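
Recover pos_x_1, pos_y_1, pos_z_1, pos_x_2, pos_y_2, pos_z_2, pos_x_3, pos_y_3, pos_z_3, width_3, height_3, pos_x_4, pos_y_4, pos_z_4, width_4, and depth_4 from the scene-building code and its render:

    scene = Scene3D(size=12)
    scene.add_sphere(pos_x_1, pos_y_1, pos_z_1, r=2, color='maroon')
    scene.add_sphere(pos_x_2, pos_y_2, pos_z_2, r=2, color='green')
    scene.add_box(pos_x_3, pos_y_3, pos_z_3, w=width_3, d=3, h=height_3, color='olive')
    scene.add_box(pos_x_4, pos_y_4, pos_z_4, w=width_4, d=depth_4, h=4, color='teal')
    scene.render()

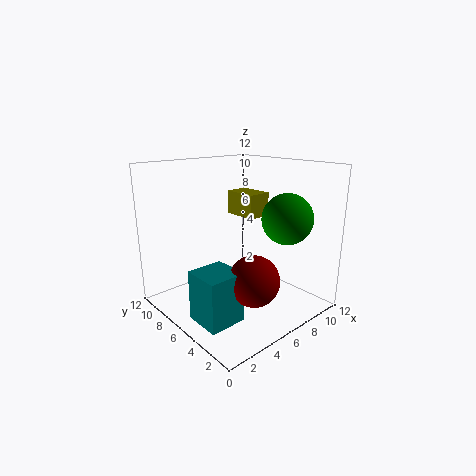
pos_x_1 = 5; pos_y_1 = 3; pos_z_1 = 3.5; pos_x_2 = 8; pos_y_2 = 2.5; pos_z_2 = 8; pos_x_3 = 7; pos_y_3 = 5.5; pos_z_3 = 7.5; width_3 = 2; height_3 = 2; pos_x_4 = 1; pos_y_4 = 3; pos_z_4 = 0.5; width_4 = 3; depth_4 = 3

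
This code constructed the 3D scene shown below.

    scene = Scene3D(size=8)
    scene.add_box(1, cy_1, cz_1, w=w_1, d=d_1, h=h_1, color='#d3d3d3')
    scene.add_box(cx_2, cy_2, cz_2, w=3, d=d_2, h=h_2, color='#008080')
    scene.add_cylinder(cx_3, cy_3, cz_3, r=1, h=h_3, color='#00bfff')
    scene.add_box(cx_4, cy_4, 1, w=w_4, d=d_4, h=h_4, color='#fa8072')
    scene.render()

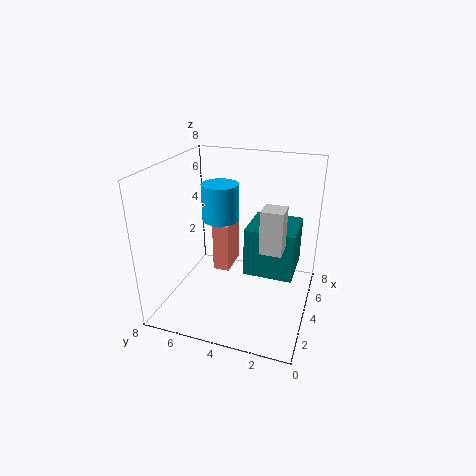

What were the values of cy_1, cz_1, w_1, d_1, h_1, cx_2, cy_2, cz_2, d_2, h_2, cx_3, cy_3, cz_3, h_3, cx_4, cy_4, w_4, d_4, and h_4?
cy_1 = 1
cz_1 = 5
w_1 = 1
d_1 = 1
h_1 = 2
cx_2 = 5
cy_2 = 1
cz_2 = 1
d_2 = 3
h_2 = 3
cx_3 = 4
cy_3 = 5
cz_3 = 5
h_3 = 2
cx_4 = 5
cy_4 = 5
w_4 = 2
d_4 = 1
h_4 = 3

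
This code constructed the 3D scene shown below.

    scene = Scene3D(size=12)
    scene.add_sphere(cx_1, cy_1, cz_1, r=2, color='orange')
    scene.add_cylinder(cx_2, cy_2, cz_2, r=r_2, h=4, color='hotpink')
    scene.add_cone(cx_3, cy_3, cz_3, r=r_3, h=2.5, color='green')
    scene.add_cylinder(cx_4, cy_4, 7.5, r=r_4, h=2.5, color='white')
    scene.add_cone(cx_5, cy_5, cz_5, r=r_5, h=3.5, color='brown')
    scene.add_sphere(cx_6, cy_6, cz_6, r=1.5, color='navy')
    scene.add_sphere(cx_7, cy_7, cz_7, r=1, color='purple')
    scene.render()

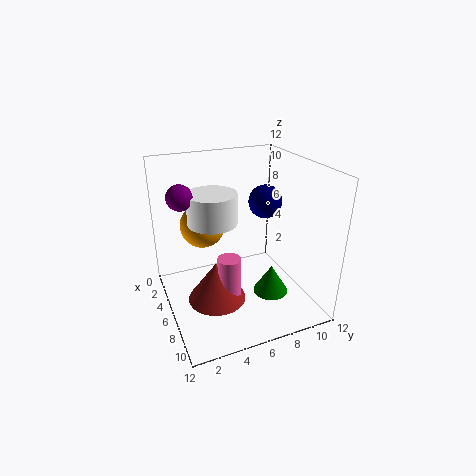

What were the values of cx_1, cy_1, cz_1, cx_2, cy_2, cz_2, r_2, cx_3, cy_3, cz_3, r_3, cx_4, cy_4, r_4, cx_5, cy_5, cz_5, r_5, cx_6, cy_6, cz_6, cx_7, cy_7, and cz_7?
cx_1 = 2.5
cy_1 = 4
cz_1 = 6
cx_2 = 6.5
cy_2 = 5
cz_2 = 0.5
r_2 = 1
cx_3 = 7.5
cy_3 = 8.5
cz_3 = 1
r_3 = 1.5
cx_4 = 5.5
cy_4 = 4
r_4 = 2
cx_5 = 6
cy_5 = 4
cz_5 = 0.5
r_5 = 2.5
cx_6 = 4
cy_6 = 9.5
cz_6 = 8
cx_7 = 5.5
cy_7 = 1.5
cz_7 = 10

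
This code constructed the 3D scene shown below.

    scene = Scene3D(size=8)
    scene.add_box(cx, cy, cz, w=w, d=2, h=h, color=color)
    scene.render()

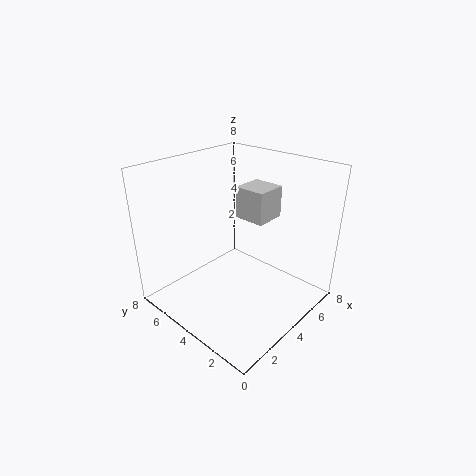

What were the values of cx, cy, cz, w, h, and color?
cx = 6
cy = 4
cz = 4
w = 2
h = 2
color = 'lightgray'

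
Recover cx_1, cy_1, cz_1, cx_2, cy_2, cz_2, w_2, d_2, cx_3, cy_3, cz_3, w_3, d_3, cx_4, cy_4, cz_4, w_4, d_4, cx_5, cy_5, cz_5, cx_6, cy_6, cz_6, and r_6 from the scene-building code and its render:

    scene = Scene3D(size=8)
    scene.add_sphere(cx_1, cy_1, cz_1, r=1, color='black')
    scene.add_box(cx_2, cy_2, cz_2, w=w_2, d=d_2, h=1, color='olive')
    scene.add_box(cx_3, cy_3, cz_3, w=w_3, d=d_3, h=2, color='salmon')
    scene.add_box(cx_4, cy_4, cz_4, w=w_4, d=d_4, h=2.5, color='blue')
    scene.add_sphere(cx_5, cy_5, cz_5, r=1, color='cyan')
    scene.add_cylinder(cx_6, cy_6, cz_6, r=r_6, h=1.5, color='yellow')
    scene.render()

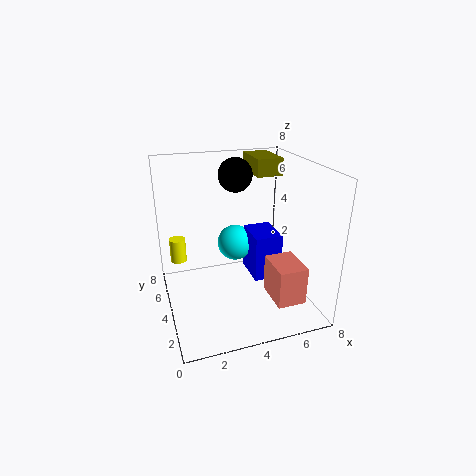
cx_1 = 4.5, cy_1 = 6, cz_1 = 7, cx_2 = 5.5, cy_2 = 5, cz_2 = 7, w_2 = 1.5, d_2 = 2.5, cx_3 = 5, cy_3 = 0.5, cz_3 = 1.5, w_3 = 1.5, d_3 = 2, cx_4 = 4.5, cy_4 = 2.5, cz_4 = 2, w_4 = 1.5, d_4 = 2, cx_5 = 4, cy_5 = 4.5, cz_5 = 3.5, cx_6 = 1, cy_6 = 7, cz_6 = 1.5, r_6 = 0.5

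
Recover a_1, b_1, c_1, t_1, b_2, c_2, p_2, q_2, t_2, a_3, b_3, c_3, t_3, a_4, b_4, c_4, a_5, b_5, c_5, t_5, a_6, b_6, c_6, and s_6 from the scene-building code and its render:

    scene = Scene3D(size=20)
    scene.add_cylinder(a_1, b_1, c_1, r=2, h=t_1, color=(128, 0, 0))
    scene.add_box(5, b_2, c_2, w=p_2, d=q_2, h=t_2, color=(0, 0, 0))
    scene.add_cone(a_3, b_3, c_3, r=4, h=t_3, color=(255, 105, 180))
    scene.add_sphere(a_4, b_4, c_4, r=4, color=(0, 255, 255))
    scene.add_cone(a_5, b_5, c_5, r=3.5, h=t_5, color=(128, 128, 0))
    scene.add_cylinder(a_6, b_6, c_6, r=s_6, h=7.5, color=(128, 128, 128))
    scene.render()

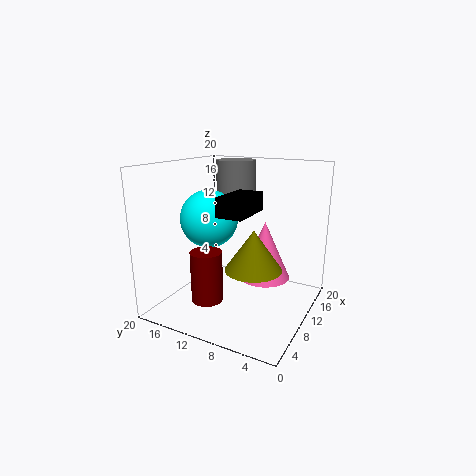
a_1 = 3.5; b_1 = 11; c_1 = 3.5; t_1 = 6.5; b_2 = 7; c_2 = 14; p_2 = 6.5; q_2 = 3.5; t_2 = 2.5; a_3 = 16; b_3 = 8.5; c_3 = 2; t_3 = 9; a_4 = 9; b_4 = 14; c_4 = 12.5; a_5 = 5.5; b_5 = 5.5; c_5 = 8; t_5 = 5; a_6 = 16; b_6 = 13.5; c_6 = 12.5; s_6 = 3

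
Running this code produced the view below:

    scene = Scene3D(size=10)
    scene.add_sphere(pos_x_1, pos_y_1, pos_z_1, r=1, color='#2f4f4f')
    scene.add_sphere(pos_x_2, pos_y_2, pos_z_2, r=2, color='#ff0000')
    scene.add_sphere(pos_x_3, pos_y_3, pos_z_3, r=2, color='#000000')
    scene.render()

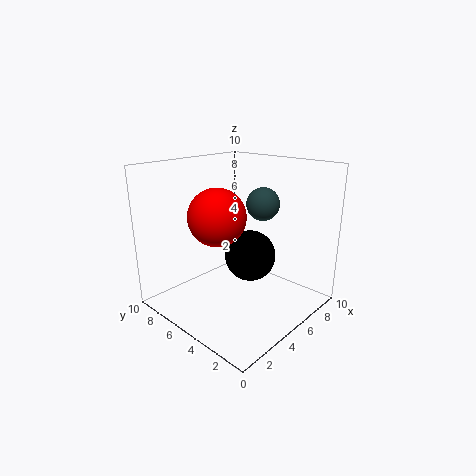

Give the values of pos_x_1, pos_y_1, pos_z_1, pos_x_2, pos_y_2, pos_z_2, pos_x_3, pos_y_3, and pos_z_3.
pos_x_1 = 4.5, pos_y_1 = 2.5, pos_z_1 = 8, pos_x_2 = 4, pos_y_2 = 6, pos_z_2 = 6.5, pos_x_3 = 7.5, pos_y_3 = 6, pos_z_3 = 2.5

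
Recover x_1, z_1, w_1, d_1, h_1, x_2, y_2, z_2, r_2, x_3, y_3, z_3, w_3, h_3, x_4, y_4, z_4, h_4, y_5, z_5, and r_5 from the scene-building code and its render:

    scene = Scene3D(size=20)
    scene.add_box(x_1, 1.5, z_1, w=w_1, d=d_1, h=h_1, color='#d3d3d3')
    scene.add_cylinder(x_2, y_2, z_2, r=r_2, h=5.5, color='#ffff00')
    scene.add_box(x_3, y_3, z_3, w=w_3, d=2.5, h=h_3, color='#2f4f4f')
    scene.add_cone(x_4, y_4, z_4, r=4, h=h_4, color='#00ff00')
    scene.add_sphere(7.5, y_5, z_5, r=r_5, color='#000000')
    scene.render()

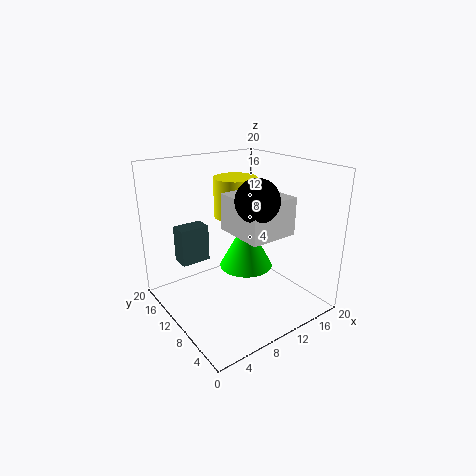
x_1 = 6; z_1 = 13; w_1 = 6; d_1 = 6.5; h_1 = 4.5; x_2 = 11; y_2 = 12; z_2 = 12.5; r_2 = 3; x_3 = 2.5; y_3 = 12; z_3 = 7; w_3 = 4; h_3 = 5; x_4 = 13; y_4 = 12; z_4 = 4; h_4 = 7.5; y_5 = 3; z_5 = 17.5; r_5 = 2.5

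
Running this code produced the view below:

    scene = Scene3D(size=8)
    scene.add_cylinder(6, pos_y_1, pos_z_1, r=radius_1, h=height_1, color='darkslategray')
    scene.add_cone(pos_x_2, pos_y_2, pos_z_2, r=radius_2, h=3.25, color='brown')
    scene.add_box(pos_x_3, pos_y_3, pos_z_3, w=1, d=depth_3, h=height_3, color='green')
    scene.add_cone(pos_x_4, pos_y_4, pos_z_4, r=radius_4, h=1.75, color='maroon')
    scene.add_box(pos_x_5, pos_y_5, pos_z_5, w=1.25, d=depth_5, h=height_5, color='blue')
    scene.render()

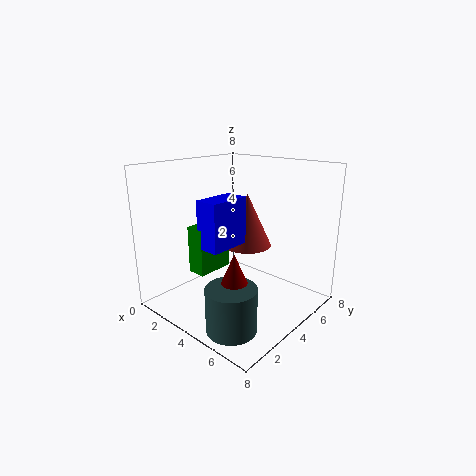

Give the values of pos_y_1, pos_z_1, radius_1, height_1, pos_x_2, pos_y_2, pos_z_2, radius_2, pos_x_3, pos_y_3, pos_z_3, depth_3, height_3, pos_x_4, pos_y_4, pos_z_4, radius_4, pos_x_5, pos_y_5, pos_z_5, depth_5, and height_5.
pos_y_1 = 1.25; pos_z_1 = 0.5; radius_1 = 1.25; height_1 = 2.25; pos_x_2 = 3; pos_y_2 = 6; pos_z_2 = 2.75; radius_2 = 1.5; pos_x_3 = 2.75; pos_y_3 = 1.5; pos_z_3 = 2.5; depth_3 = 2; height_3 = 2.5; pos_x_4 = 5.75; pos_y_4 = 1.75; pos_z_4 = 2.5; radius_4 = 0.75; pos_x_5 = 3.5; pos_y_5 = 1.5; pos_z_5 = 4; depth_5 = 2.25; height_5 = 2.5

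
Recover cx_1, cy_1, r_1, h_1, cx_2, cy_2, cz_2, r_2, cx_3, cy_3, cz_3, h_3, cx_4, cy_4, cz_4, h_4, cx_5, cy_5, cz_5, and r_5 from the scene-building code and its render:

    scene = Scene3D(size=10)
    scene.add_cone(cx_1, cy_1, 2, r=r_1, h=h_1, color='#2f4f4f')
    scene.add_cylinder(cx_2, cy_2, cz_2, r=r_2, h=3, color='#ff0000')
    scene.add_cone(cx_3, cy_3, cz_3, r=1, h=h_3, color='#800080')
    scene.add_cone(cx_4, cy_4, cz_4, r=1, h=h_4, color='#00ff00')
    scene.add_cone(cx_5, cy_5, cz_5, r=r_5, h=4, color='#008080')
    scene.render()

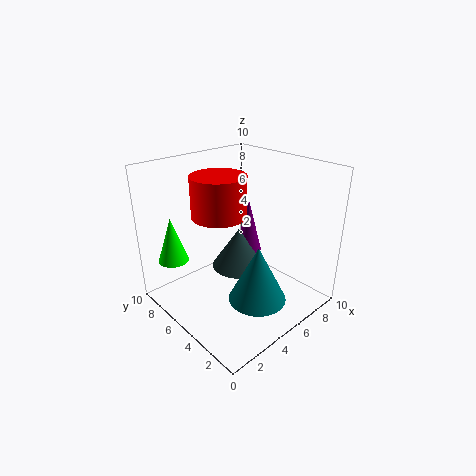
cx_1 = 6
cy_1 = 6
r_1 = 2
h_1 = 3
cx_2 = 5
cy_2 = 7
cz_2 = 6
r_2 = 2
cx_3 = 7
cy_3 = 6
cz_3 = 3
h_3 = 4
cx_4 = 1
cy_4 = 7
cz_4 = 4
h_4 = 3
cx_5 = 5
cy_5 = 3
cz_5 = 1
r_5 = 2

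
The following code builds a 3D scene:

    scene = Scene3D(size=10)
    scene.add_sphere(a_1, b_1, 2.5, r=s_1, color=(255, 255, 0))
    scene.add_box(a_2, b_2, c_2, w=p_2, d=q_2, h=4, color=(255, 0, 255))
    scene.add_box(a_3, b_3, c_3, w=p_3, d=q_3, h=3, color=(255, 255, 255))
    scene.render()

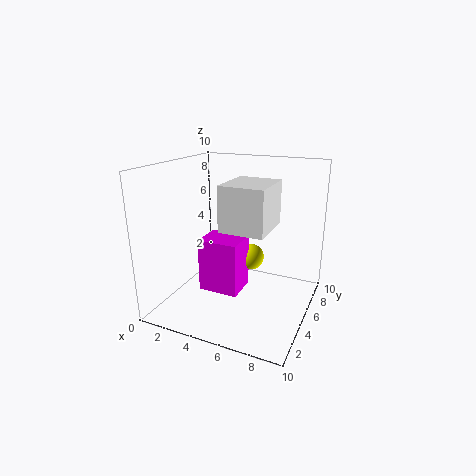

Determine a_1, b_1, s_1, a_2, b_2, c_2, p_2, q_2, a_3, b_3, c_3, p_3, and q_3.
a_1 = 5; b_1 = 7.5; s_1 = 1; a_2 = 2; b_2 = 4.5; c_2 = 0.5; p_2 = 3; q_2 = 2.5; a_3 = 4.5; b_3 = 3; c_3 = 6; p_3 = 3; q_3 = 3.5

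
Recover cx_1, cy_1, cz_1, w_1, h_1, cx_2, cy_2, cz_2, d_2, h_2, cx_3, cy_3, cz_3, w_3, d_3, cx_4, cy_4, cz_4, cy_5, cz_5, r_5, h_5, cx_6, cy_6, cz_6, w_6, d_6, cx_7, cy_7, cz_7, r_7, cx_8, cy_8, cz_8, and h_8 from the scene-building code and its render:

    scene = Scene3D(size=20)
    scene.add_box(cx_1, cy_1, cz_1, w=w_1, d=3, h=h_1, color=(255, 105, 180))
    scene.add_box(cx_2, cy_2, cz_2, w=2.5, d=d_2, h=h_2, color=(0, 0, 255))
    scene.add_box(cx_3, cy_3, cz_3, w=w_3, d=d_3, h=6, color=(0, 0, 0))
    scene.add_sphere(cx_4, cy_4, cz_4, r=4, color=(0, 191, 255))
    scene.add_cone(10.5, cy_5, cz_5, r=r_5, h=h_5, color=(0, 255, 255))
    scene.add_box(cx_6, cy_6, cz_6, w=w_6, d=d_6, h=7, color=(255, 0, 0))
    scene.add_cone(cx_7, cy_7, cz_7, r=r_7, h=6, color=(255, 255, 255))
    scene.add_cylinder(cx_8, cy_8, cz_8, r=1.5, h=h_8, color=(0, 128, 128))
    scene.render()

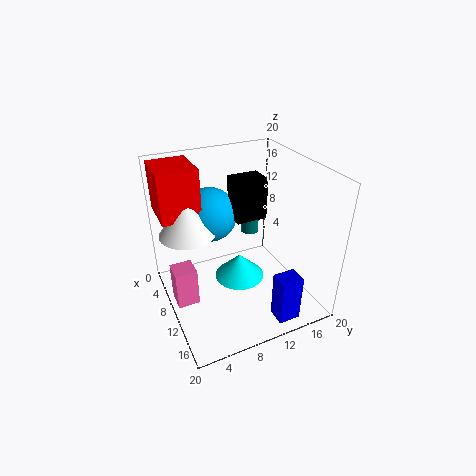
cx_1 = 8; cy_1 = 0.5; cz_1 = 1.5; w_1 = 3; h_1 = 5.5; cx_2 = 16.5; cy_2 = 12; cz_2 = 1; d_2 = 3; h_2 = 6.5; cx_3 = 5.5; cy_3 = 10.5; cz_3 = 11.5; w_3 = 3.5; d_3 = 4.5; cx_4 = 4.5; cy_4 = 8; cz_4 = 11.5; cy_5 = 10; cz_5 = 4; r_5 = 3.5; h_5 = 3.5; cx_6 = 0.5; cy_6 = 0.5; cz_6 = 12.5; w_6 = 6.5; d_6 = 5.5; cx_7 = 6; cy_7 = 4; cz_7 = 10; r_7 = 4; cx_8 = 2; cy_8 = 16; cz_8 = 5.5; h_8 = 4.5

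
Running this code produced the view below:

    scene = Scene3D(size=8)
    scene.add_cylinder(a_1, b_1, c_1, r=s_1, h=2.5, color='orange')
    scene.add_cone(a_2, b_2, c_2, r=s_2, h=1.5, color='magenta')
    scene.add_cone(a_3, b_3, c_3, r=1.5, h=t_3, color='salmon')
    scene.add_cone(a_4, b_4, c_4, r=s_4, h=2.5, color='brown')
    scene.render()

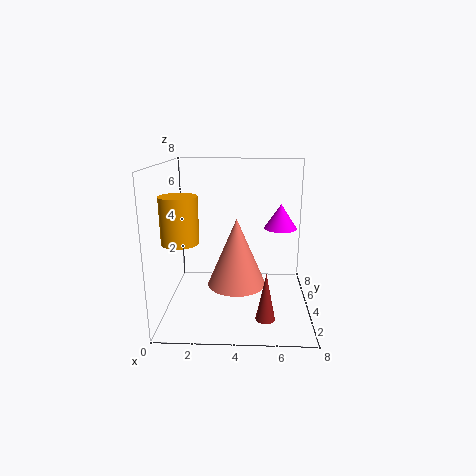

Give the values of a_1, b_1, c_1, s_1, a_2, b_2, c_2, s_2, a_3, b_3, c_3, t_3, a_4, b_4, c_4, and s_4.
a_1 = 1, b_1 = 3, c_1 = 4, s_1 = 1, a_2 = 6.5, b_2 = 6, c_2 = 4, s_2 = 1, a_3 = 4, b_3 = 2.5, c_3 = 2, t_3 = 3.5, a_4 = 5.5, b_4 = 1.5, c_4 = 0.5, s_4 = 0.5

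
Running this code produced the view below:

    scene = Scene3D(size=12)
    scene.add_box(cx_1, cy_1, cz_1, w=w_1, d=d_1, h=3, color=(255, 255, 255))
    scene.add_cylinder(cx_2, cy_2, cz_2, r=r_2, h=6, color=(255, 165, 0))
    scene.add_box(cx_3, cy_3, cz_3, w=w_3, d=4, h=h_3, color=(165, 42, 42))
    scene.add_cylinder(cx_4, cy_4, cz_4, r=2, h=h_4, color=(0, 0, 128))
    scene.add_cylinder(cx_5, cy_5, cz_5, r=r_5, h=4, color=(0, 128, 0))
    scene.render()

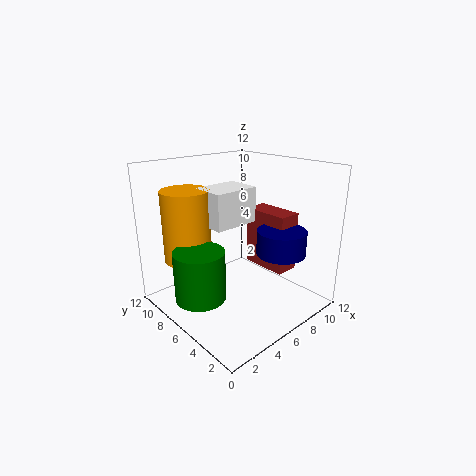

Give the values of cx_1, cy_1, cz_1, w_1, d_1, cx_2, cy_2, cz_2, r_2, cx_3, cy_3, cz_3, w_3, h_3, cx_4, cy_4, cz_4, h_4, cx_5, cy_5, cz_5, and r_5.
cx_1 = 4, cy_1 = 6, cz_1 = 7, w_1 = 4, d_1 = 3, cx_2 = 3, cy_2 = 9, cz_2 = 4, r_2 = 2, cx_3 = 8, cy_3 = 3, cz_3 = 3, w_3 = 2, h_3 = 5, cx_4 = 8, cy_4 = 3, cz_4 = 5, h_4 = 2, cx_5 = 2, cy_5 = 6, cz_5 = 2, r_5 = 2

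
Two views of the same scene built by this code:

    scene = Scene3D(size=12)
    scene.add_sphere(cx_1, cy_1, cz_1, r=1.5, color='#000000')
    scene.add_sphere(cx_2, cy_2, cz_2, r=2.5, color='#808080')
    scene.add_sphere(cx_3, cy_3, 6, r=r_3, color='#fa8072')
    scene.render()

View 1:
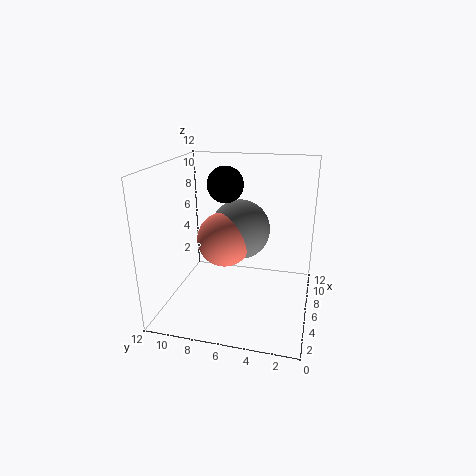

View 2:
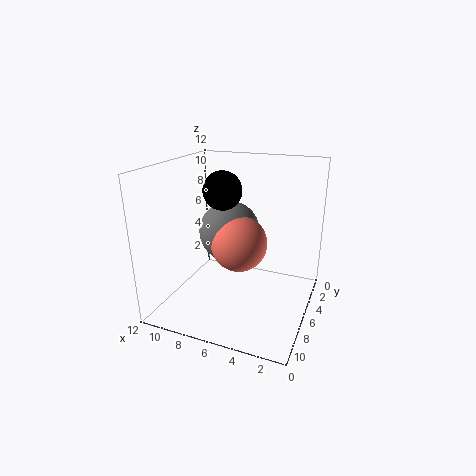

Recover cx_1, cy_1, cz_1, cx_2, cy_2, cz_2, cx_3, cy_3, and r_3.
cx_1 = 6.75, cy_1 = 7.25, cz_1 = 10.25, cx_2 = 6.75, cy_2 = 6, cz_2 = 6.5, cx_3 = 5.5, cy_3 = 7, r_3 = 2.25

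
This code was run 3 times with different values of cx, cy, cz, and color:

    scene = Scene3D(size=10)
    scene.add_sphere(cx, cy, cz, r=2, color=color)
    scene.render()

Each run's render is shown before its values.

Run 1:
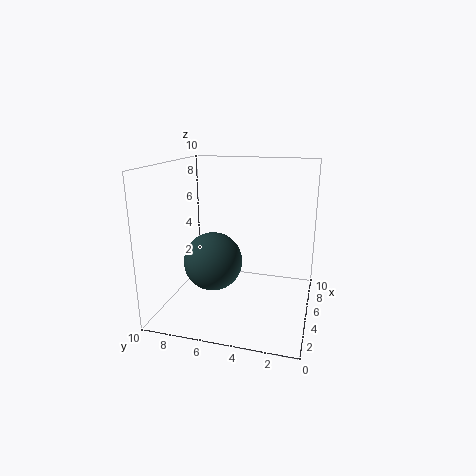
cx = 4; cy = 6.5; cz = 3.5; color = 'darkslategray'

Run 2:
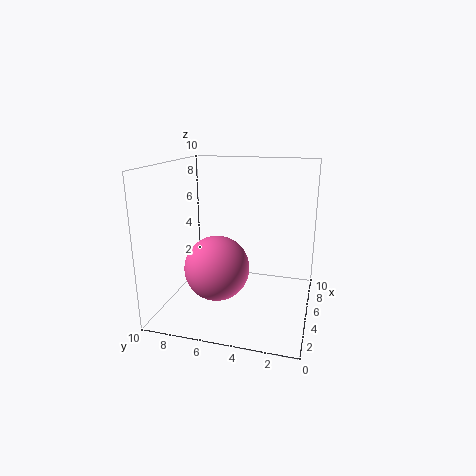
cx = 2; cy = 5.5; cz = 4; color = 'hotpink'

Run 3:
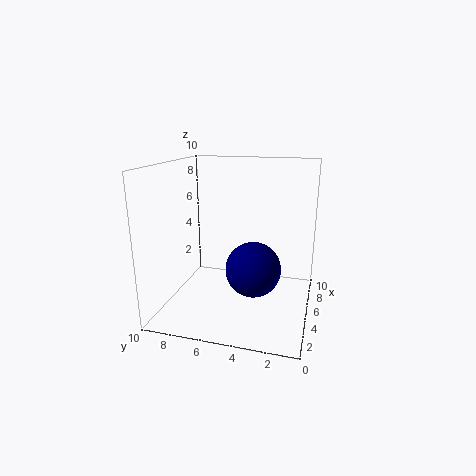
cx = 5.5; cy = 4; cz = 2.5; color = 'navy'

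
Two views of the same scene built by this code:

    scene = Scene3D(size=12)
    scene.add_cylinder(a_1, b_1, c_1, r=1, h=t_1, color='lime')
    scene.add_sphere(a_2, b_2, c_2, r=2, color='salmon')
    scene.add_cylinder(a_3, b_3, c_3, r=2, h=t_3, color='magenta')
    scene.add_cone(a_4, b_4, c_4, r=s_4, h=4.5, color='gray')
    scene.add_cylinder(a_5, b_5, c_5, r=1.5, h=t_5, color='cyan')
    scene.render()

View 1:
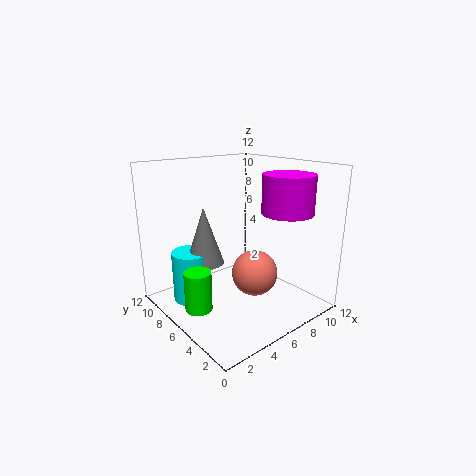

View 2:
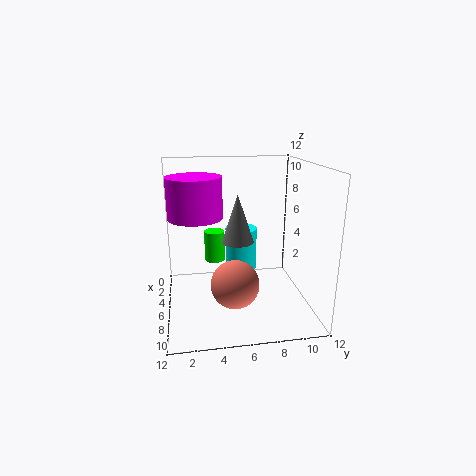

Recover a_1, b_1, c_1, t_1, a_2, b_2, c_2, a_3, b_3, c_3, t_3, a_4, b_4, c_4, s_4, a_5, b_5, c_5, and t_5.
a_1 = 1, b_1 = 4.5, c_1 = 2, t_1 = 3, a_2 = 7.5, b_2 = 5.5, c_2 = 2.5, a_3 = 8, b_3 = 2.5, c_3 = 8.5, t_3 = 3, a_4 = 3, b_4 = 6.5, c_4 = 4.5, s_4 = 1.5, a_5 = 2, b_5 = 7, c_5 = 1.5, t_5 = 4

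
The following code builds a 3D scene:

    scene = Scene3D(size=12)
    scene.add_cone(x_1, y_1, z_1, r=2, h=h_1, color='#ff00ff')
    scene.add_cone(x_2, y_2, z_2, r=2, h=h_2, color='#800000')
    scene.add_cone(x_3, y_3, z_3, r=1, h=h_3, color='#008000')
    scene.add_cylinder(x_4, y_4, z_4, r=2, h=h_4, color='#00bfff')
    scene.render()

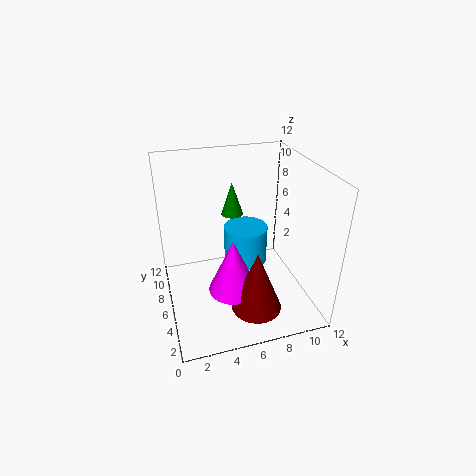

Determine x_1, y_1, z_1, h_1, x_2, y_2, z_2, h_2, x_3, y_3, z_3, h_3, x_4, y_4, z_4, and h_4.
x_1 = 5, y_1 = 4, z_1 = 2.5, h_1 = 4.5, x_2 = 6.5, y_2 = 2.5, z_2 = 1.5, h_2 = 5, x_3 = 6.5, y_3 = 9.5, z_3 = 6.5, h_3 = 3, x_4 = 7.5, y_4 = 8.5, z_4 = 2, h_4 = 3.5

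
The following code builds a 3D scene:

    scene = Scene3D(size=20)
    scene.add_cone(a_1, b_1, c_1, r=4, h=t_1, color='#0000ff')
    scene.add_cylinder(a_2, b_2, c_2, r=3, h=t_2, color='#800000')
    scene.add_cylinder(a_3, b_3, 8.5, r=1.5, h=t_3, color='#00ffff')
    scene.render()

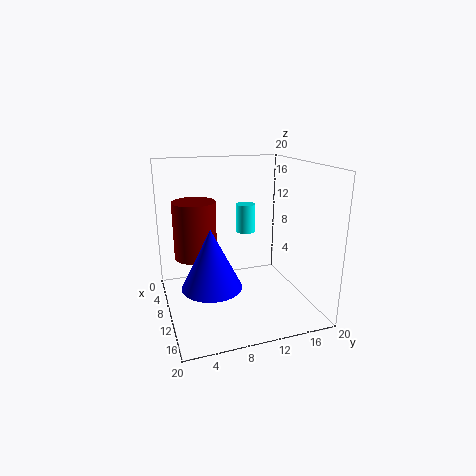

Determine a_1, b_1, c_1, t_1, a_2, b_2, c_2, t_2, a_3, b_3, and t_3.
a_1 = 12.5; b_1 = 5.5; c_1 = 4.5; t_1 = 8; a_2 = 7.5; b_2 = 4.5; c_2 = 7; t_2 = 8; a_3 = 3.5; b_3 = 13.5; t_3 = 4.5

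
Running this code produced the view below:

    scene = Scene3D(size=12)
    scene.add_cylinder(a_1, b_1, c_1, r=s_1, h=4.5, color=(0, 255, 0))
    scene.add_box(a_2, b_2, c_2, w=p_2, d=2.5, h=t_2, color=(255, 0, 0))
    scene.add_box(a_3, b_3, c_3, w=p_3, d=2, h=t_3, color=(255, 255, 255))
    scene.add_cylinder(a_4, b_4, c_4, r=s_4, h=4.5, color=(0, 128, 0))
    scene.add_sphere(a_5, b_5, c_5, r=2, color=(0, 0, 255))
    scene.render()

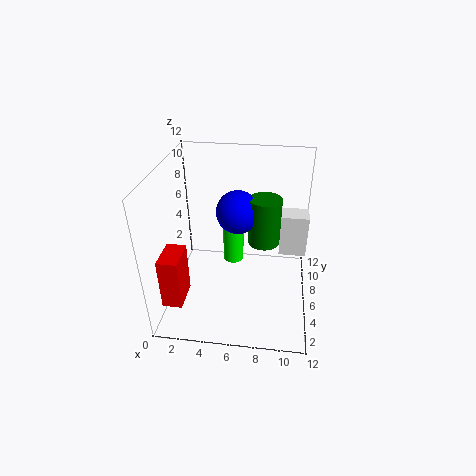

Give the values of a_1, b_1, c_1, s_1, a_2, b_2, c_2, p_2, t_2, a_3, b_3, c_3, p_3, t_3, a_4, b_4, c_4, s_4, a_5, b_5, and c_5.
a_1 = 5, b_1 = 10, c_1 = 1, s_1 = 1, a_2 = 1, b_2 = 0.5, c_2 = 3, p_2 = 1.5, t_2 = 4, a_3 = 9.5, b_3 = 9, c_3 = 2.5, p_3 = 2.5, t_3 = 4, a_4 = 8, b_4 = 9.5, c_4 = 3.5, s_4 = 1.5, a_5 = 5.5, b_5 = 9.5, c_5 = 6.5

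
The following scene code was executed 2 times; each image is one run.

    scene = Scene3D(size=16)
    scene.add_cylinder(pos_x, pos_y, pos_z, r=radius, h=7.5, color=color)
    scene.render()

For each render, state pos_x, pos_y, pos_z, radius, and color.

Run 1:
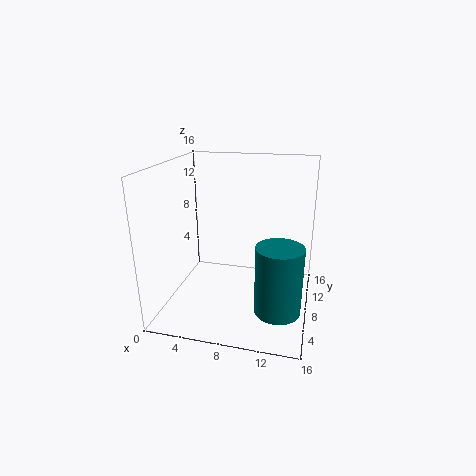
pos_x = 13, pos_y = 5.5, pos_z = 1, radius = 2.5, color = 'teal'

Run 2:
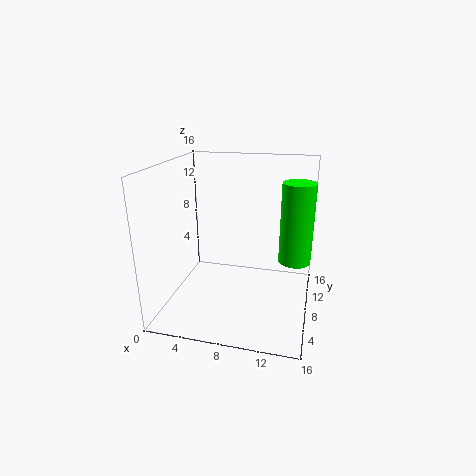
pos_x = 14.5, pos_y = 4, pos_z = 8, radius = 1.5, color = 'lime'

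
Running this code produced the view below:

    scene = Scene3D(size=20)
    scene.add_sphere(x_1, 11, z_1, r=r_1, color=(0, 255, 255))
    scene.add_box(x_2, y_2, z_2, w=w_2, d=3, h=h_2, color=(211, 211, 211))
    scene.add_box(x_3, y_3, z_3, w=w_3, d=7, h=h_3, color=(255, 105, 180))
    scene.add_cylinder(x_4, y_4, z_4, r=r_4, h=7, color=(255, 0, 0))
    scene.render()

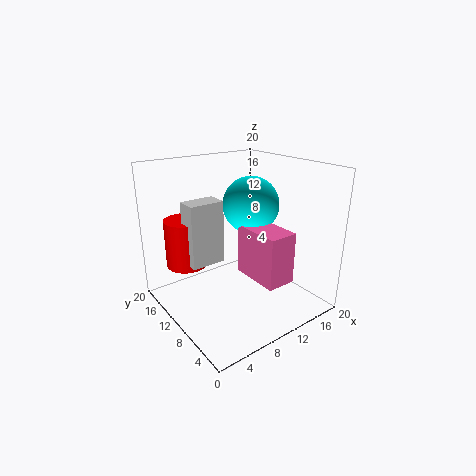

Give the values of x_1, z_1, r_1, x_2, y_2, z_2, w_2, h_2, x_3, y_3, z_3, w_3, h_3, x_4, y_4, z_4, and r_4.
x_1 = 13; z_1 = 14; r_1 = 4; x_2 = 4; y_2 = 12; z_2 = 6; w_2 = 5; h_2 = 9; x_3 = 10; y_3 = 3; z_3 = 5; w_3 = 4; h_3 = 7; x_4 = 5; y_4 = 16; z_4 = 5; r_4 = 3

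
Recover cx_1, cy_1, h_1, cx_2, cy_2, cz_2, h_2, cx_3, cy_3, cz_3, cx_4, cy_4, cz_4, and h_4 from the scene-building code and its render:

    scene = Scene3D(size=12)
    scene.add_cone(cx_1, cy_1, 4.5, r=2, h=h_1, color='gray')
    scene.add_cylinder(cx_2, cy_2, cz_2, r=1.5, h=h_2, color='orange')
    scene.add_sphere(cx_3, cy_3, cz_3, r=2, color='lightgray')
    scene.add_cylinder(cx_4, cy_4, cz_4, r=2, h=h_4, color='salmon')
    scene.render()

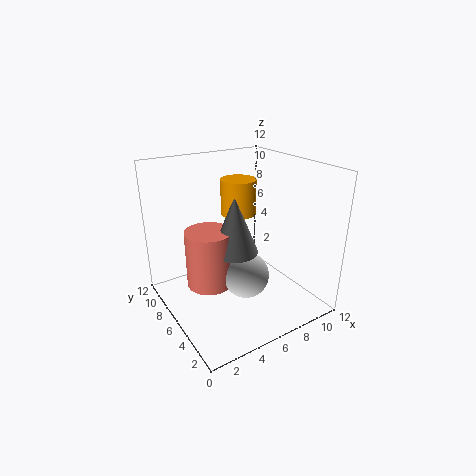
cx_1 = 6; cy_1 = 6.5; h_1 = 5; cx_2 = 7; cy_2 = 7.5; cz_2 = 7.5; h_2 = 3; cx_3 = 6.5; cy_3 = 5.5; cz_3 = 2.5; cx_4 = 4; cy_4 = 7.5; cz_4 = 1.5; h_4 = 5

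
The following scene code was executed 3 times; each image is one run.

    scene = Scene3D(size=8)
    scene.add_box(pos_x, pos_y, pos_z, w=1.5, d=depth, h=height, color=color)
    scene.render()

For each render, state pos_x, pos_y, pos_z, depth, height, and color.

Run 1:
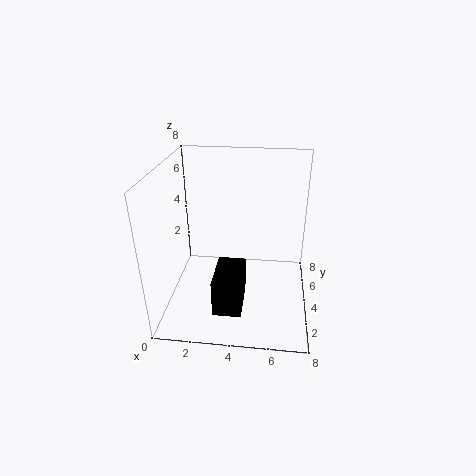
pos_x = 3, pos_y = 1, pos_z = 1, depth = 2.5, height = 2, color = 'black'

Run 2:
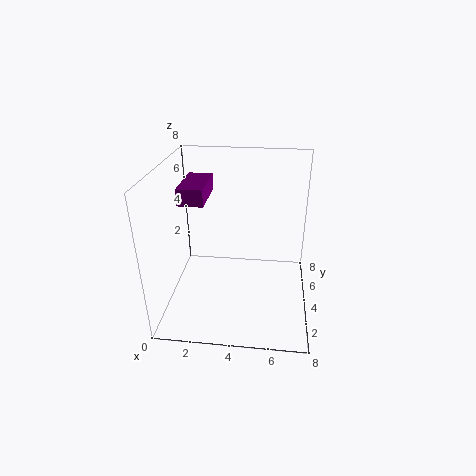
pos_x = 0.5, pos_y = 4.5, pos_z = 5.5, depth = 3, height = 1, color = 'purple'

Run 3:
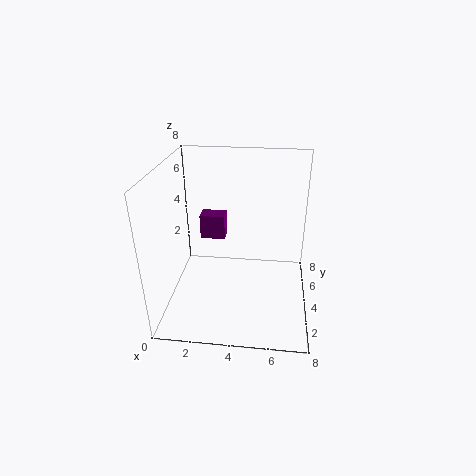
pos_x = 1.5, pos_y = 5.5, pos_z = 3, depth = 1, height = 1.5, color = 'purple'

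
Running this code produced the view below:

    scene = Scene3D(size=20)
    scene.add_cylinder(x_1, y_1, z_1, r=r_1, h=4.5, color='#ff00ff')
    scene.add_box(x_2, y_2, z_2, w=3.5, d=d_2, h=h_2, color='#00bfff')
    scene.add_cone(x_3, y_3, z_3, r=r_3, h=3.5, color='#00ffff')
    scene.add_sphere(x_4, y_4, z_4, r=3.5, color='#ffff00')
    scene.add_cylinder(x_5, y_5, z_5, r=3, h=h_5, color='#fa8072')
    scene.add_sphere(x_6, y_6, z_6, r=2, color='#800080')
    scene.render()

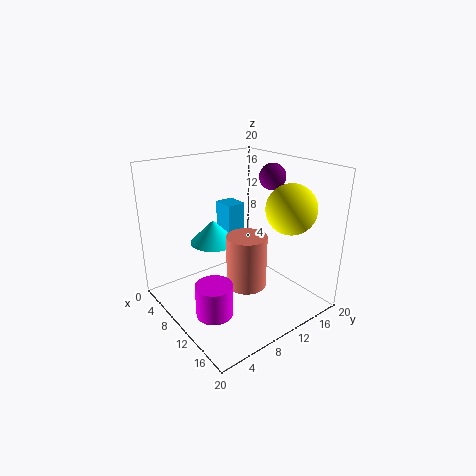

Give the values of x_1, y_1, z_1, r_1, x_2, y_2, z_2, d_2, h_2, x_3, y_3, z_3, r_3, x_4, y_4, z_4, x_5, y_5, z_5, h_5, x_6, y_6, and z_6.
x_1 = 12; y_1 = 4.5; z_1 = 1; r_1 = 2.5; x_2 = 1; y_2 = 12.5; z_2 = 7.5; d_2 = 3; h_2 = 5; x_3 = 4.5; y_3 = 9.5; z_3 = 7.5; r_3 = 3.5; x_4 = 14; y_4 = 16; z_4 = 14; x_5 = 9.5; y_5 = 12; z_5 = 1.5; h_5 = 8; x_6 = 8; y_6 = 18; z_6 = 17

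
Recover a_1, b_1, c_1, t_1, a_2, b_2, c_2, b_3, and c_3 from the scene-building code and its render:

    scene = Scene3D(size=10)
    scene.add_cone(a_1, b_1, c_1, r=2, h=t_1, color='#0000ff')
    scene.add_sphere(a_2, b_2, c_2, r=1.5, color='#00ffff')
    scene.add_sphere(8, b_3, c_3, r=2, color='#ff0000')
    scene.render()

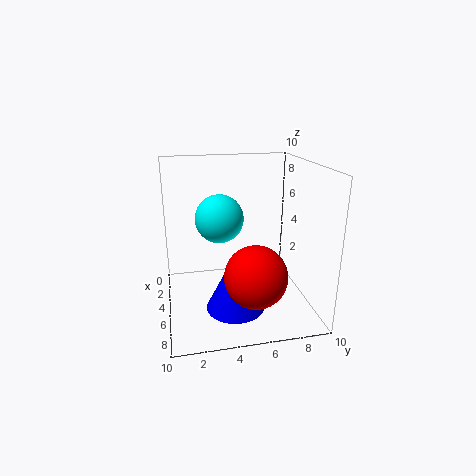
a_1 = 6.5
b_1 = 4.5
c_1 = 0.5
t_1 = 4
a_2 = 6.5
b_2 = 3.5
c_2 = 7
b_3 = 5.5
c_3 = 3.5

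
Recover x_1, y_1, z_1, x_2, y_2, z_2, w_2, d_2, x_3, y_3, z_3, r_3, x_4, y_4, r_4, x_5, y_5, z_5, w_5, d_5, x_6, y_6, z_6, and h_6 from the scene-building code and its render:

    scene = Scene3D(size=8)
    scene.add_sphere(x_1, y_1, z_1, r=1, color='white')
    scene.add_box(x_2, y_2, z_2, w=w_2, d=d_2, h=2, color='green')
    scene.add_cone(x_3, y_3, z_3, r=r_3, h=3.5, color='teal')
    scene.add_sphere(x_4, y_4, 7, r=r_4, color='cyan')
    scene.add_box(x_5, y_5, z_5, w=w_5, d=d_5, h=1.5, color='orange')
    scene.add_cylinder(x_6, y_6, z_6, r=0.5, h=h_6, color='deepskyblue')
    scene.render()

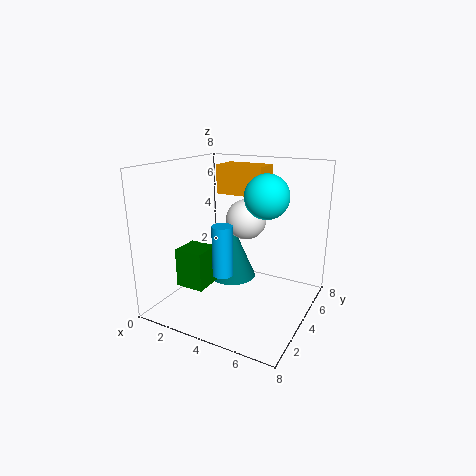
x_1 = 5
y_1 = 3
z_1 = 5.5
x_2 = 2
y_2 = 1
z_2 = 2
w_2 = 1.5
d_2 = 1.5
x_3 = 2.5
y_3 = 6
z_3 = 0.5
r_3 = 1.5
x_4 = 6.5
y_4 = 2
r_4 = 1
x_5 = 3
y_5 = 3.5
z_5 = 6.5
w_5 = 2.5
d_5 = 1.5
x_6 = 4.5
y_6 = 1.5
z_6 = 3
h_6 = 2.5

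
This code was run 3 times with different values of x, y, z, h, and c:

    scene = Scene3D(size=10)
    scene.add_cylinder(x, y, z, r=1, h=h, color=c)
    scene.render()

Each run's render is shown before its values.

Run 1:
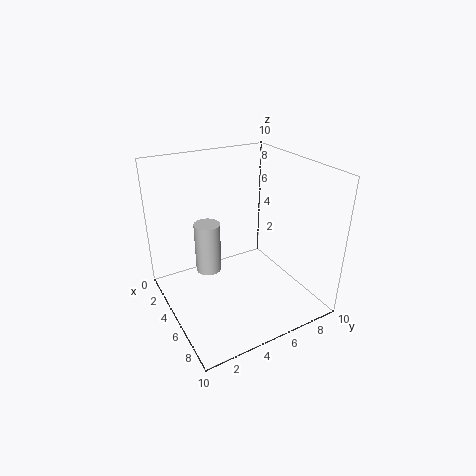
x = 2
y = 4
z = 1
h = 4
c = 'lightgray'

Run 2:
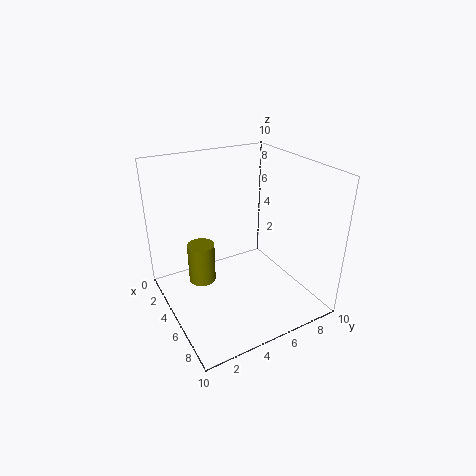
x = 3
y = 3
z = 1
h = 3
c = 'olive'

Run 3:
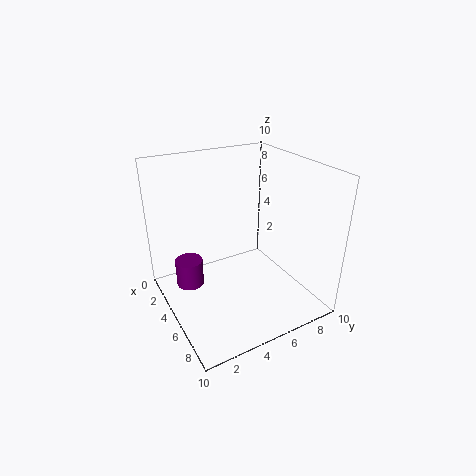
x = 3
y = 2
z = 1
h = 2
c = 'purple'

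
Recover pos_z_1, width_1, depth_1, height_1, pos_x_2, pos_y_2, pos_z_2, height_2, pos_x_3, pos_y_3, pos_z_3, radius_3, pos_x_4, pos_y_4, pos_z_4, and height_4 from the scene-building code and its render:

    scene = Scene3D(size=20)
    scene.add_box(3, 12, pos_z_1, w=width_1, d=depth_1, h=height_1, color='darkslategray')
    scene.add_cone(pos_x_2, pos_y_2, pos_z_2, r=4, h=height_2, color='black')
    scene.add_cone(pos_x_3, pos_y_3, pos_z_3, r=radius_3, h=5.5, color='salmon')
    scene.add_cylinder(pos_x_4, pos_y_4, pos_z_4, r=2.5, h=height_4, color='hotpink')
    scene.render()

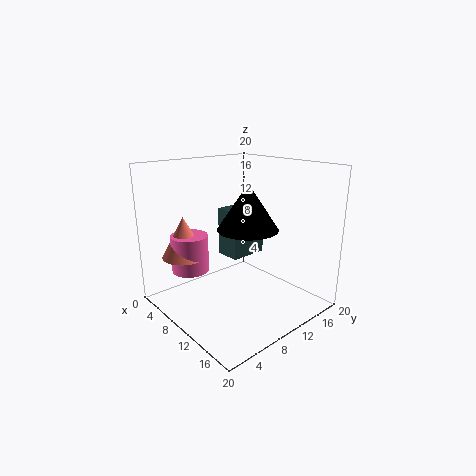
pos_z_1 = 5, width_1 = 4, depth_1 = 6, height_1 = 7.5, pos_x_2 = 12.5, pos_y_2 = 9.5, pos_z_2 = 12, height_2 = 6, pos_x_3 = 6.5, pos_y_3 = 3.5, pos_z_3 = 8, radius_3 = 3, pos_x_4 = 7, pos_y_4 = 4, pos_z_4 = 6, height_4 = 5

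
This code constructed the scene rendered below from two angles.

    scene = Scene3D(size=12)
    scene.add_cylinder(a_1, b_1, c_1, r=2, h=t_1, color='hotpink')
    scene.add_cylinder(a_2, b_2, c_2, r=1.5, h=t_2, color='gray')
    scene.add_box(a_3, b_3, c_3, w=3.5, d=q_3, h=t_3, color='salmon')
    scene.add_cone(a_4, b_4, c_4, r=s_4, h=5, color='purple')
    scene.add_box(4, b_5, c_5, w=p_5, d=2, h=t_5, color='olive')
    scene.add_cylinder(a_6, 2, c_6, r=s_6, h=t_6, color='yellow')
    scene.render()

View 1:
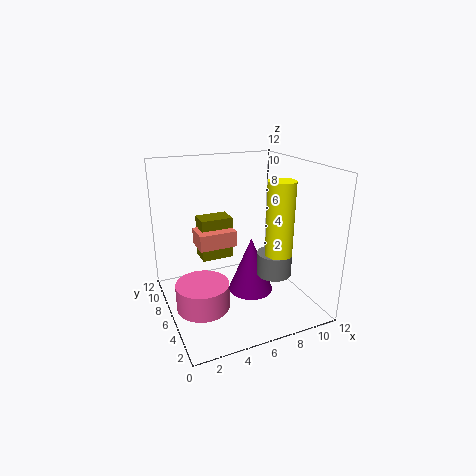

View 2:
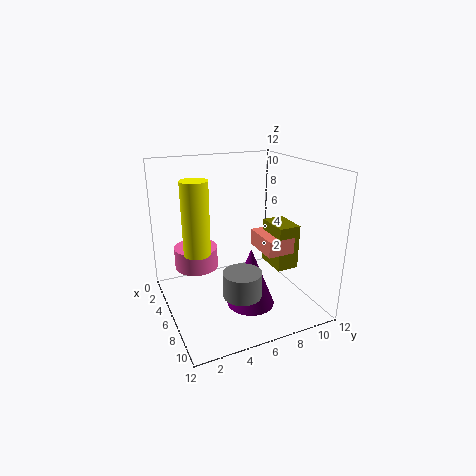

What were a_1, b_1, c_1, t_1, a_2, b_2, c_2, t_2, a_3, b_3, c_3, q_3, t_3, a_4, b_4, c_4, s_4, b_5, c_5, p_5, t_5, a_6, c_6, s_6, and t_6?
a_1 = 2, b_1 = 3.5, c_1 = 2, t_1 = 2, a_2 = 9, b_2 = 5, c_2 = 2.5, t_2 = 2, a_3 = 3.5, b_3 = 8.5, c_3 = 4, q_3 = 2.5, t_3 = 1.5, a_4 = 7.5, b_4 = 6.5, c_4 = 0.5, s_4 = 2, b_5 = 9.5, c_5 = 2.5, p_5 = 3, t_5 = 4, a_6 = 7.5, c_6 = 6, s_6 = 1, t_6 = 5.5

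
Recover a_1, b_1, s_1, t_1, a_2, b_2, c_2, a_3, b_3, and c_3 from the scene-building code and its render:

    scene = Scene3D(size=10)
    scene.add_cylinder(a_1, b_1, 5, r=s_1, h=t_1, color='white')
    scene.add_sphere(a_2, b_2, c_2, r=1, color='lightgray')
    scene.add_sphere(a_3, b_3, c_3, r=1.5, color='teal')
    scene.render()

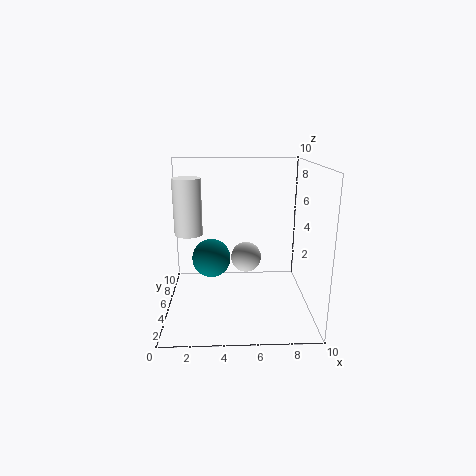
a_1 = 1.5, b_1 = 6, s_1 = 1, t_1 = 4, a_2 = 5.5, b_2 = 4, c_2 = 4, a_3 = 3, b_3 = 7.5, c_3 = 2.5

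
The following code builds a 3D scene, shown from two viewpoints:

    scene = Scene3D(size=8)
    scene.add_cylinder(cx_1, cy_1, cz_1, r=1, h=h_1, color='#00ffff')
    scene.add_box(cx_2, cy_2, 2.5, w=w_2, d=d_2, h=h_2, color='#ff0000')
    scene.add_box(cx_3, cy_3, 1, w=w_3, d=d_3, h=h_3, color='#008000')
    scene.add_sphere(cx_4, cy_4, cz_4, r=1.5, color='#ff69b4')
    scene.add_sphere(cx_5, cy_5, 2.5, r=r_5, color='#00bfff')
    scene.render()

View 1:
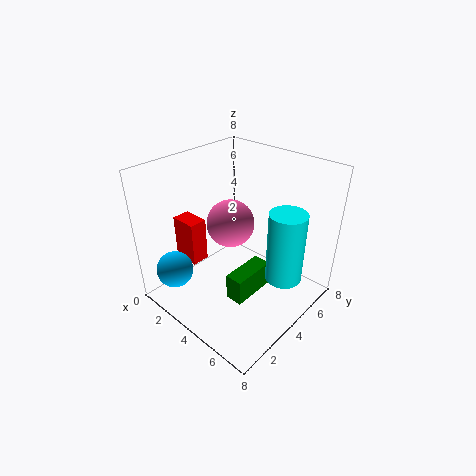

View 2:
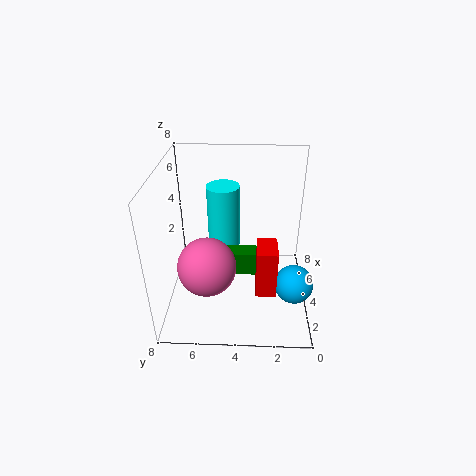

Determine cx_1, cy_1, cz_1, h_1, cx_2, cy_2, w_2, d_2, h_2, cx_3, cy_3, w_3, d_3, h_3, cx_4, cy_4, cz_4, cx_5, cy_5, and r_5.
cx_1 = 6.5
cy_1 = 5
cz_1 = 2
h_1 = 4
cx_2 = 1
cy_2 = 2
w_2 = 1.5
d_2 = 1
h_2 = 2.5
cx_3 = 4.5
cy_3 = 2.5
w_3 = 1
d_3 = 2.5
h_3 = 1.5
cx_4 = 2
cy_4 = 5.5
cz_4 = 3.5
cx_5 = 2
cy_5 = 1
r_5 = 1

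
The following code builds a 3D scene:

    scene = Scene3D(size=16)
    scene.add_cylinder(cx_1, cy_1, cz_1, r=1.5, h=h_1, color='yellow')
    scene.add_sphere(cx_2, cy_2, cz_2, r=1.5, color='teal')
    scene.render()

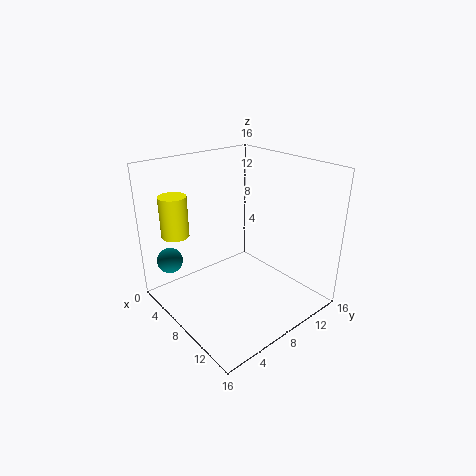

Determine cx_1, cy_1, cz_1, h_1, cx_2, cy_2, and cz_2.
cx_1 = 4; cy_1 = 2.5; cz_1 = 8.5; h_1 = 4.5; cx_2 = 2; cy_2 = 2.5; cz_2 = 4.5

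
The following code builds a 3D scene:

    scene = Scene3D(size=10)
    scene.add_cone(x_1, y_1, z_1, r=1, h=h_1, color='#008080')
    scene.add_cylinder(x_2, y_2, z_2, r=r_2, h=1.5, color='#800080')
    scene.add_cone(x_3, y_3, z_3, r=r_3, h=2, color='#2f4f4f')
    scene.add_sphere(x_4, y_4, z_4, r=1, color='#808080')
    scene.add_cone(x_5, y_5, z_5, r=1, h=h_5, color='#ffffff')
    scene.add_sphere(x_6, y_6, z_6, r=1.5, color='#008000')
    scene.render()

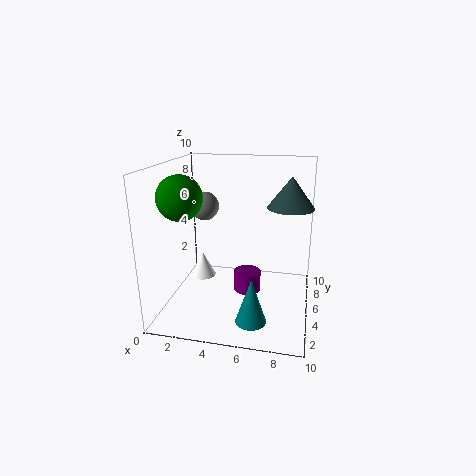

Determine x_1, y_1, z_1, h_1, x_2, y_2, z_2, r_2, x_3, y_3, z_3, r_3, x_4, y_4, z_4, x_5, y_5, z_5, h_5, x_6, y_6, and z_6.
x_1 = 6.5; y_1 = 2; z_1 = 0.5; h_1 = 3; x_2 = 5.5; y_2 = 6; z_2 = 0.5; r_2 = 1; x_3 = 8.5; y_3 = 4.5; z_3 = 7.5; r_3 = 1.5; x_4 = 2.5; y_4 = 5.5; z_4 = 7; x_5 = 1.5; y_5 = 7.5; z_5 = 0.5; h_5 = 2; x_6 = 1.5; y_6 = 3.5; z_6 = 8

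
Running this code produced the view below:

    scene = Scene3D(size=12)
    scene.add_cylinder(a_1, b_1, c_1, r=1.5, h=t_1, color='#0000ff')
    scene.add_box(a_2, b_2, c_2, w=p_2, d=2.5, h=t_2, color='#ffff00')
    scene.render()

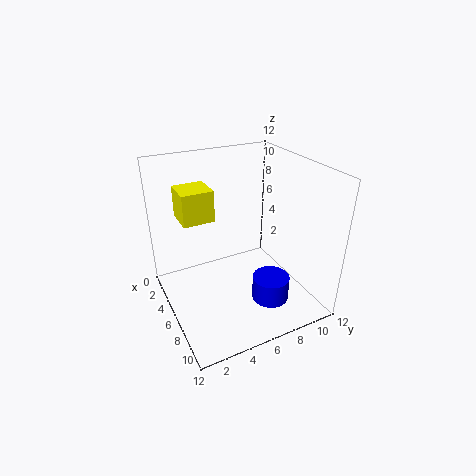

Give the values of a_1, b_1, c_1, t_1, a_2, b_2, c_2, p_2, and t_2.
a_1 = 9; b_1 = 7.5; c_1 = 1.5; t_1 = 2; a_2 = 3.5; b_2 = 1.5; c_2 = 8; p_2 = 2.5; t_2 = 2.5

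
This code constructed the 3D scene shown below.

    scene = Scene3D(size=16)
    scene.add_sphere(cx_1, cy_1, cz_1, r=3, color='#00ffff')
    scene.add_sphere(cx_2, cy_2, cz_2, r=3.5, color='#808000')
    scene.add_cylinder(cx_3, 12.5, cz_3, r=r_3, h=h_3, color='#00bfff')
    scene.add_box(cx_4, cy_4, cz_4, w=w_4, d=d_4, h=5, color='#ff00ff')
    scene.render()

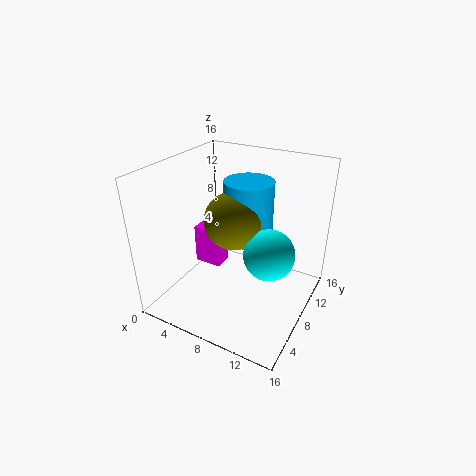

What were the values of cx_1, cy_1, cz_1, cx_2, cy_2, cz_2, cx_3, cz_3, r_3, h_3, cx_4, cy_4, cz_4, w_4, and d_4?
cx_1 = 11, cy_1 = 10, cz_1 = 5.5, cx_2 = 6, cy_2 = 10.5, cz_2 = 8.5, cx_3 = 7, cz_3 = 5.5, r_3 = 3, h_3 = 7.5, cx_4 = 0.5, cy_4 = 10, cz_4 = 1.5, w_4 = 3.5, d_4 = 2.5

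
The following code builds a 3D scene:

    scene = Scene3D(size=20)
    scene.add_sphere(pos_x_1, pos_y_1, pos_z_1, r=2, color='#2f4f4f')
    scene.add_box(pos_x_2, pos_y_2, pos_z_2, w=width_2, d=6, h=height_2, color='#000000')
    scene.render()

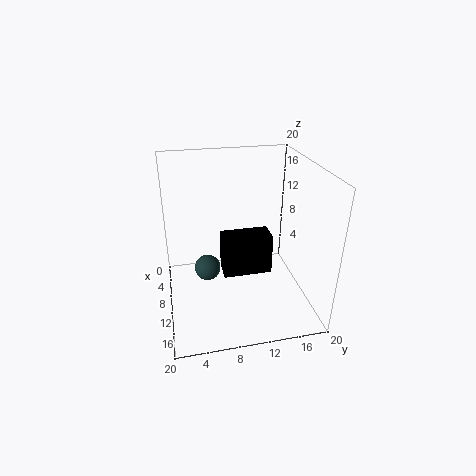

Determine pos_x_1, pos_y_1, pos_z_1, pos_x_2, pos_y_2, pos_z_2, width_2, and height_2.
pos_x_1 = 6
pos_y_1 = 6
pos_z_1 = 3
pos_x_2 = 13
pos_y_2 = 7
pos_z_2 = 8
width_2 = 3
height_2 = 5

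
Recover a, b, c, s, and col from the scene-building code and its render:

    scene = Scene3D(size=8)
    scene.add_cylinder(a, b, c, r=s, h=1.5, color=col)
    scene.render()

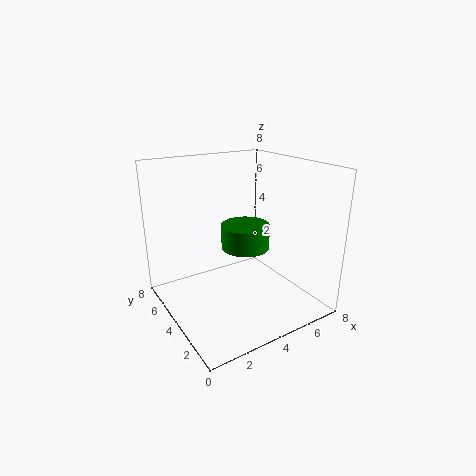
a = 5.5
b = 5.5
c = 2.5
s = 1.5
col = 'green'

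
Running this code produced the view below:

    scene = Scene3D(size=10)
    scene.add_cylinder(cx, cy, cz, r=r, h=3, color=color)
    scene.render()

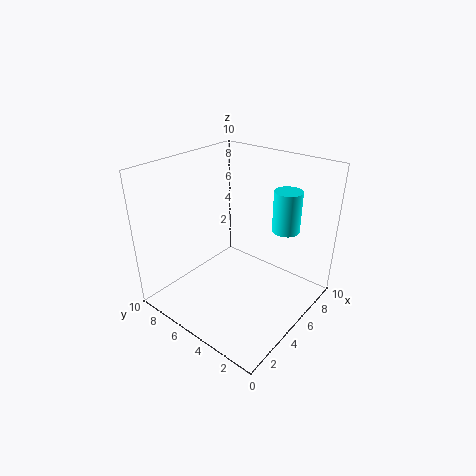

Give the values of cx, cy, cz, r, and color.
cx = 8; cy = 3; cz = 5; r = 1; color = 'cyan'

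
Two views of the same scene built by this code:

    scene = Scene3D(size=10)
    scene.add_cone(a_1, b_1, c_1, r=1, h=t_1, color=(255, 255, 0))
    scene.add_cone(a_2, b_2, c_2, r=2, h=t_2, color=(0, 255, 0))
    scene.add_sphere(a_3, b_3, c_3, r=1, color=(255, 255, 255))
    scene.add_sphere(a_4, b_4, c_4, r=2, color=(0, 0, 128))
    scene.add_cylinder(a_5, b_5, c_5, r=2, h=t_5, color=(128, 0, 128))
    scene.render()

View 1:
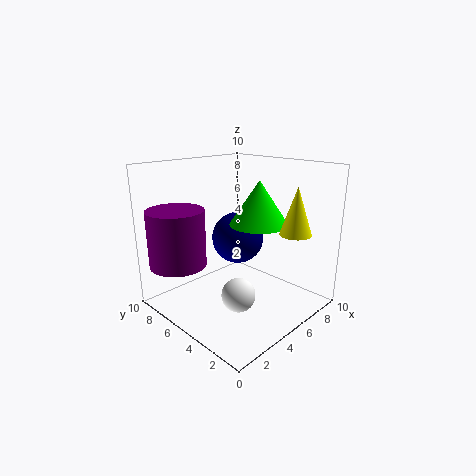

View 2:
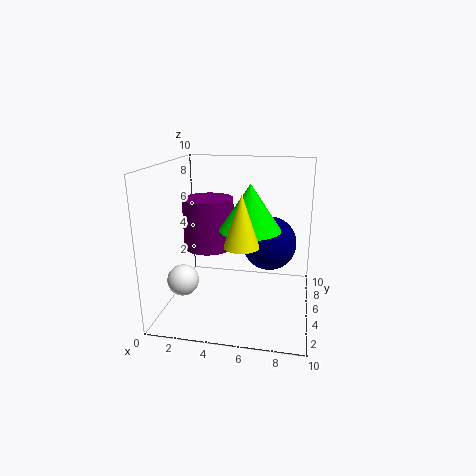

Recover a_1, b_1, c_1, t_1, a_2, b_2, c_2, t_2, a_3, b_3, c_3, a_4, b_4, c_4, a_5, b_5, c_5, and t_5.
a_1 = 6; b_1 = 1; c_1 = 6; t_1 = 3; a_2 = 6; b_2 = 4; c_2 = 6; t_2 = 3; a_3 = 2; b_3 = 2; c_3 = 3; a_4 = 7; b_4 = 7; c_4 = 4; a_5 = 2; b_5 = 8; c_5 = 3; t_5 = 4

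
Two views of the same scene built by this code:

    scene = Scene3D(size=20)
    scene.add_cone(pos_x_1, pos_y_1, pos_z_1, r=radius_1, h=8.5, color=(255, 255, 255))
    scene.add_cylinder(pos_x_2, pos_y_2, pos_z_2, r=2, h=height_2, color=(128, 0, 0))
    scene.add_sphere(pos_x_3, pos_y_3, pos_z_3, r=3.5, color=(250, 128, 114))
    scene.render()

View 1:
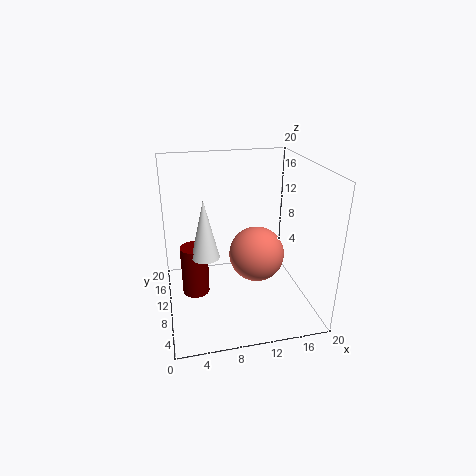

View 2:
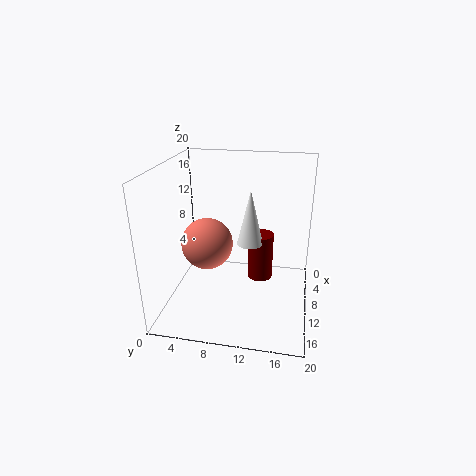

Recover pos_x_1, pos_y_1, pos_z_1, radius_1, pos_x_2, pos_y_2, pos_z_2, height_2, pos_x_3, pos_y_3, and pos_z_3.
pos_x_1 = 5.5; pos_y_1 = 11; pos_z_1 = 7; radius_1 = 2; pos_x_2 = 4; pos_y_2 = 12.5; pos_z_2 = 0.5; height_2 = 7.5; pos_x_3 = 11.5; pos_y_3 = 6; pos_z_3 = 9.5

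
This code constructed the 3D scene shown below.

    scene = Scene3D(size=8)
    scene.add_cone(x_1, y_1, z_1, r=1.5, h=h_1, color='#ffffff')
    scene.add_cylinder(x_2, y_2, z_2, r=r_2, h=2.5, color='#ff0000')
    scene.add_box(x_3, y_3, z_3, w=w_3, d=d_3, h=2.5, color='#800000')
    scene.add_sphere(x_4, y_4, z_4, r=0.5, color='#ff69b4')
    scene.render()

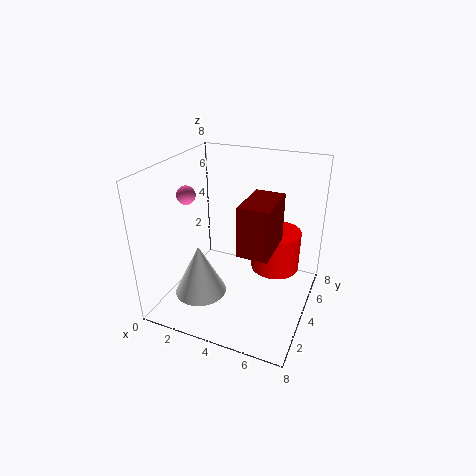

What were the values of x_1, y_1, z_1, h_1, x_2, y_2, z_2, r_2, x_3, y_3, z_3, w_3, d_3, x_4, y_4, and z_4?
x_1 = 2
y_1 = 3
z_1 = 0.5
h_1 = 3
x_2 = 5.5
y_2 = 6.5
z_2 = 1
r_2 = 1.5
x_3 = 5
y_3 = 1.5
z_3 = 4.5
w_3 = 1.5
d_3 = 2.5
x_4 = 1.5
y_4 = 3
z_4 = 6.5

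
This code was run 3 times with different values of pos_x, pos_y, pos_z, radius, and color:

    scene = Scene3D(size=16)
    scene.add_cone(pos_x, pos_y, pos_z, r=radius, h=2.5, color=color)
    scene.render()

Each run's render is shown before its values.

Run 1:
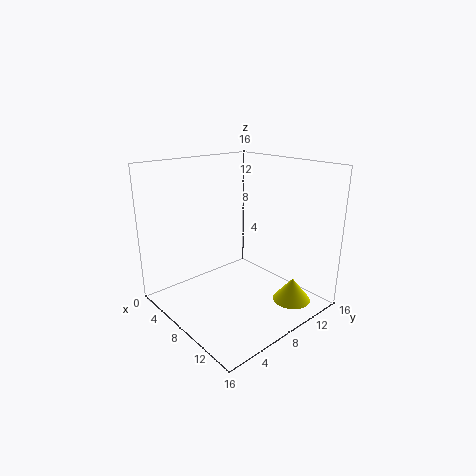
pos_x = 14, pos_y = 10.5, pos_z = 2, radius = 2, color = 'yellow'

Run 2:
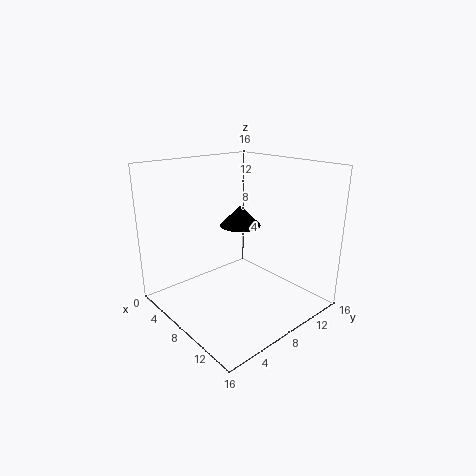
pos_x = 5, pos_y = 11, pos_z = 8, radius = 2.5, color = 'black'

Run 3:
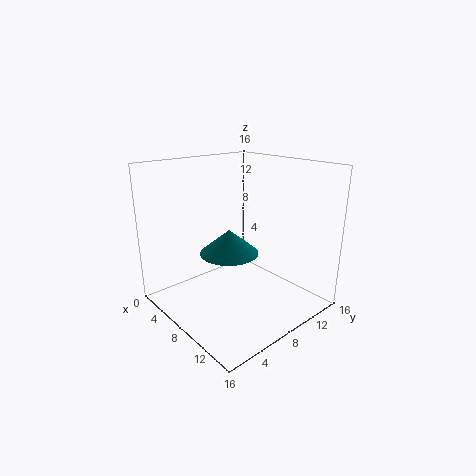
pos_x = 9.5, pos_y = 5.5, pos_z = 7.5, radius = 3, color = 'teal'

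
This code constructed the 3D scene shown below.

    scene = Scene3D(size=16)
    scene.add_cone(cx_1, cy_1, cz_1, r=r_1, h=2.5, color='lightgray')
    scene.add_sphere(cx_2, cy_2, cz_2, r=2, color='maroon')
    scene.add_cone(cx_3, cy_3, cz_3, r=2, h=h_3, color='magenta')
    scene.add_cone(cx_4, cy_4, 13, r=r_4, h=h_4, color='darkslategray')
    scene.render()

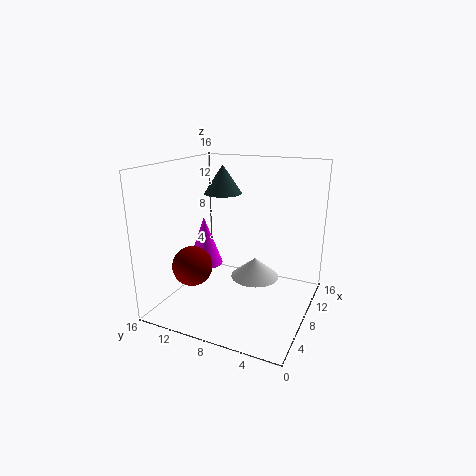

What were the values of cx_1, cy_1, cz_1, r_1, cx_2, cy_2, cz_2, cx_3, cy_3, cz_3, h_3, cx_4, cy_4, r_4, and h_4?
cx_1 = 12; cy_1 = 7.5; cz_1 = 1.5; r_1 = 3; cx_2 = 2.5; cy_2 = 10.5; cz_2 = 6.5; cx_3 = 7.5; cy_3 = 12; cz_3 = 4.5; h_3 = 5.5; cx_4 = 7.5; cy_4 = 9.5; r_4 = 2; h_4 = 3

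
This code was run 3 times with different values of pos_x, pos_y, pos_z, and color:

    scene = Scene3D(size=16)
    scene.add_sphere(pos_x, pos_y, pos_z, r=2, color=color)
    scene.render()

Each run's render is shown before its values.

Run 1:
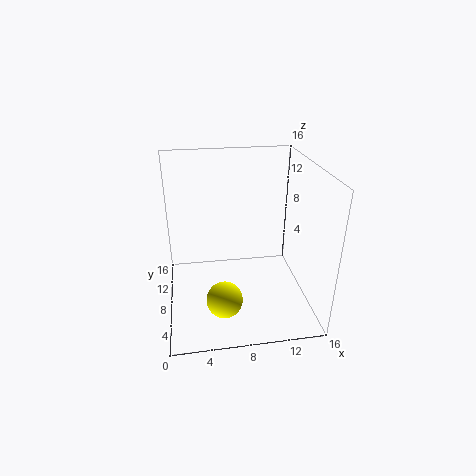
pos_x = 6, pos_y = 5, pos_z = 2, color = 'yellow'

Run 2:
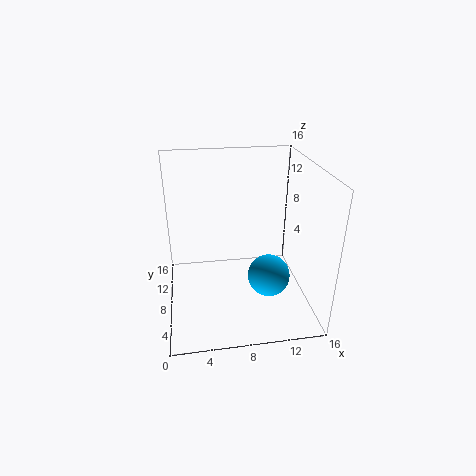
pos_x = 10, pos_y = 2, pos_z = 7, color = 'deepskyblue'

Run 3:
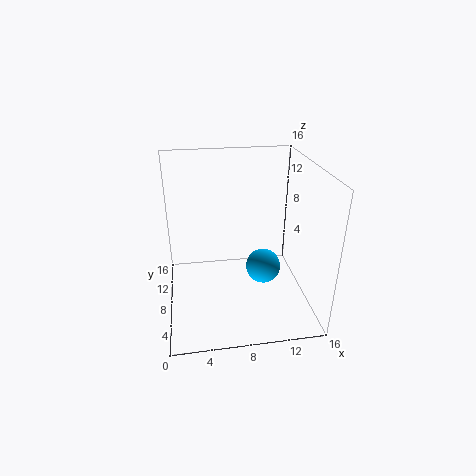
pos_x = 11, pos_y = 8, pos_z = 4, color = 'deepskyblue'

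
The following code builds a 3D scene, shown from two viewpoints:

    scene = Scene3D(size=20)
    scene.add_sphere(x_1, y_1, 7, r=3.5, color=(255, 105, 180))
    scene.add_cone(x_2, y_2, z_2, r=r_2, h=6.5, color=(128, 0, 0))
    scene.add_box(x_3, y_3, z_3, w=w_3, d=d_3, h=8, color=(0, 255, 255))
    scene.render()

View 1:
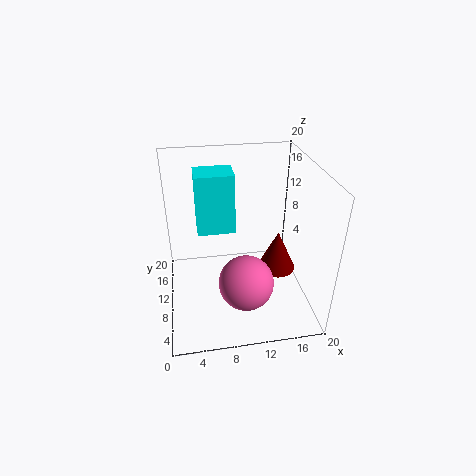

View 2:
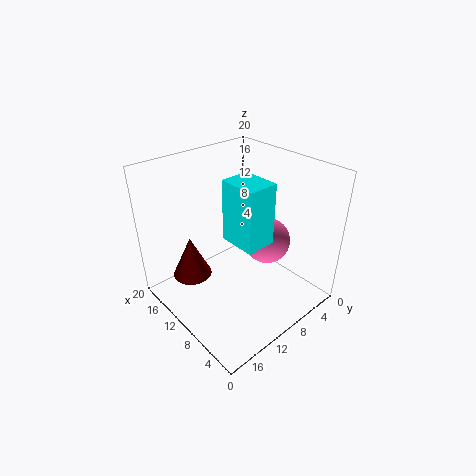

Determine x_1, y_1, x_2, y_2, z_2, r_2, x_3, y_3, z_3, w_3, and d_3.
x_1 = 10; y_1 = 4; x_2 = 17; y_2 = 13.5; z_2 = 1.5; r_2 = 3; x_3 = 4.5; y_3 = 9; z_3 = 11.5; w_3 = 5; d_3 = 4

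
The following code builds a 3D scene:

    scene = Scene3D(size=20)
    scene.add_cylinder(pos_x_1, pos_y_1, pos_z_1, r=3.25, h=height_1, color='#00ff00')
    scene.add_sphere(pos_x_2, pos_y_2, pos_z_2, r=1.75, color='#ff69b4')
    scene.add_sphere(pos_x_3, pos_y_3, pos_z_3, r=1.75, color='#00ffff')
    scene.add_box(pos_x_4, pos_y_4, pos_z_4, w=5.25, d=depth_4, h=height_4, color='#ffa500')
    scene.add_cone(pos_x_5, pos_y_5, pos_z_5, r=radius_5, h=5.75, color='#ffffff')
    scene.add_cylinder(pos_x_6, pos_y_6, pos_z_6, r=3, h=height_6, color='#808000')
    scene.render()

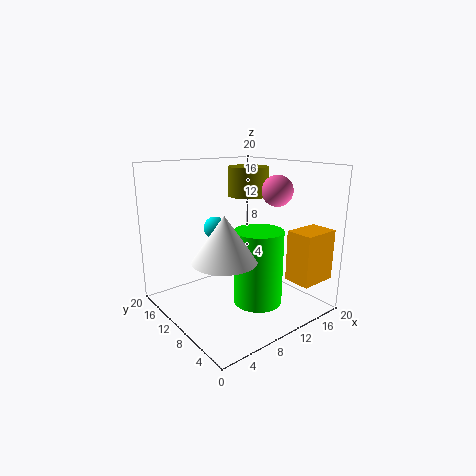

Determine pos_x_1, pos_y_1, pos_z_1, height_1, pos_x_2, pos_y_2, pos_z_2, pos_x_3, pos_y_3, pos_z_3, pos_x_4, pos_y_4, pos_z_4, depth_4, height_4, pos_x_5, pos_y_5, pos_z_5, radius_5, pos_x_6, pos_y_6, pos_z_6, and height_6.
pos_x_1 = 10.25, pos_y_1 = 6, pos_z_1 = 2, height_1 = 10, pos_x_2 = 9.25, pos_y_2 = 2, pos_z_2 = 17.75, pos_x_3 = 10.75, pos_y_3 = 16.75, pos_z_3 = 9.75, pos_x_4 = 14.25, pos_y_4 = 1, pos_z_4 = 4.5, depth_4 = 3.75, height_4 = 7, pos_x_5 = 5, pos_y_5 = 6.25, pos_z_5 = 9, radius_5 = 4, pos_x_6 = 14.25, pos_y_6 = 13, pos_z_6 = 15, height_6 = 4.25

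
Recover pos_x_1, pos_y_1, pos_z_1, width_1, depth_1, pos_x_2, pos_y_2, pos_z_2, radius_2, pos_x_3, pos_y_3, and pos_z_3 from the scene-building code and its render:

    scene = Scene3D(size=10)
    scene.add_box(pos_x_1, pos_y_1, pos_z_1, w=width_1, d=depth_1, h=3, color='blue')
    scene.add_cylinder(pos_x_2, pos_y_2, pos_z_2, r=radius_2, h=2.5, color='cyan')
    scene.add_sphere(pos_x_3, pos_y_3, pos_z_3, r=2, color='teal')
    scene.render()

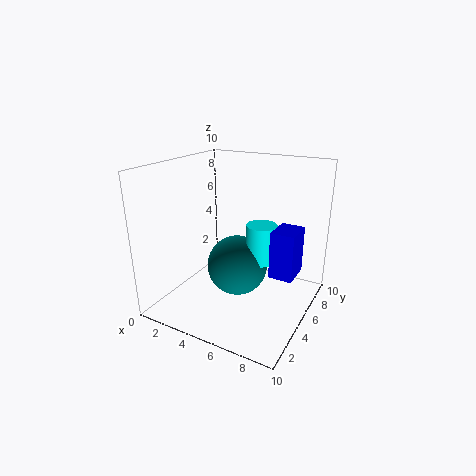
pos_x_1 = 8, pos_y_1 = 3.5, pos_z_1 = 3.5, width_1 = 1.5, depth_1 = 2, pos_x_2 = 7, pos_y_2 = 4.5, pos_z_2 = 4, radius_2 = 1, pos_x_3 = 5.5, pos_y_3 = 4, pos_z_3 = 3.5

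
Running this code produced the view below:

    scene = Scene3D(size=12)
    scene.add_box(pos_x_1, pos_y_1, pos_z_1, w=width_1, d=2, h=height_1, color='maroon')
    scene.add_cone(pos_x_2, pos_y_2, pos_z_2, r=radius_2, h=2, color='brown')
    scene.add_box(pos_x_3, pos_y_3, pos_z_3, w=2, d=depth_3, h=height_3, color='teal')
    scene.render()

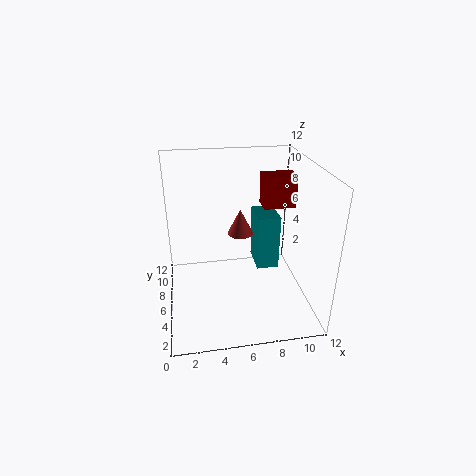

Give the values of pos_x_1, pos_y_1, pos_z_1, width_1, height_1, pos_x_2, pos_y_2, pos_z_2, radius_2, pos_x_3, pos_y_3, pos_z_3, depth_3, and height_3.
pos_x_1 = 9
pos_y_1 = 9
pos_z_1 = 7
width_1 = 3
height_1 = 3
pos_x_2 = 6
pos_y_2 = 5
pos_z_2 = 7
radius_2 = 1
pos_x_3 = 8
pos_y_3 = 7
pos_z_3 = 2
depth_3 = 3
height_3 = 5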